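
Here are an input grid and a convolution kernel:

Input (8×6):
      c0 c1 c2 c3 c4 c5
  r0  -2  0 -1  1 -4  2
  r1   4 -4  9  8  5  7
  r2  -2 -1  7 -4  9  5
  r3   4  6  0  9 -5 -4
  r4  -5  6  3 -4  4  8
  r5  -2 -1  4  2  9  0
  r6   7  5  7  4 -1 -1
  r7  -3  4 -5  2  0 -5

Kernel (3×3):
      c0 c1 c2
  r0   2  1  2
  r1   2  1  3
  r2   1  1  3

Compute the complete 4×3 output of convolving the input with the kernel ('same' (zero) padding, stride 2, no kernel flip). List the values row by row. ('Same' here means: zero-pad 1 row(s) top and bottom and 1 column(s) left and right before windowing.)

Output[0,0]: The receptive field on the zero-padded input at this output position is [0 0 0 / 0 -2 0 / 0 4 -4]. Elementwise product with the kernel and sum: 0·2 + 0·1 + 0·2 + 0·2 + -2·1 + 0·3 + 0·1 + 4·1 + -4·3.
Output[0,1]: The receptive field on the zero-padded input at this output position is [0 0 0 / 0 -1 1 / -4 9 8]. Elementwise product with the kernel and sum: 0·2 + 0·1 + 0·2 + 0·2 + -1·1 + 1·3 + -4·1 + 9·1 + 8·3.

-10 31 38
13 43 43
24 42 36
27 40 4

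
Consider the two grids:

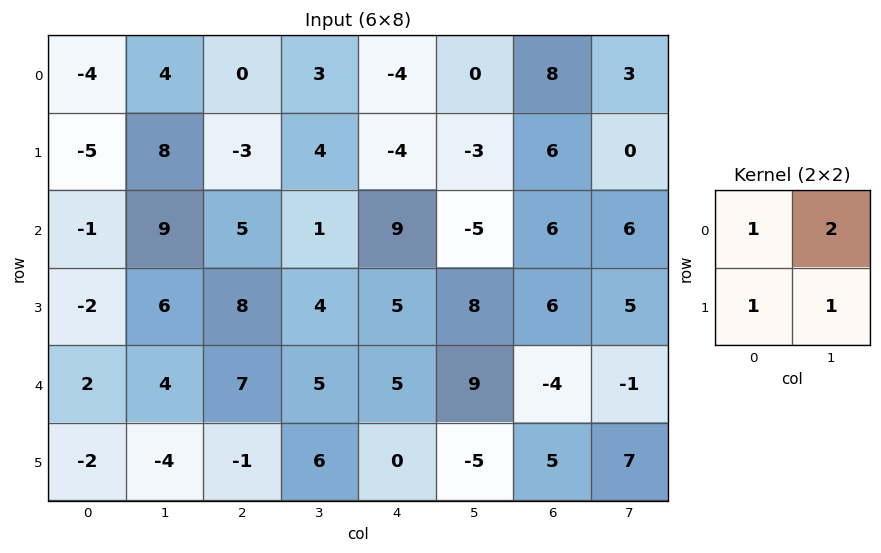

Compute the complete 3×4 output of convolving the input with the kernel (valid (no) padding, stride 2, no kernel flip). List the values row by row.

Output[0,0]: The receptive field on the input at this output position is [-4 4 / -5 8]. Elementwise product with the kernel and sum: -4·1 + 4·2 + -5·1 + 8·1.

7 7 -11 20
21 19 12 29
4 22 18 6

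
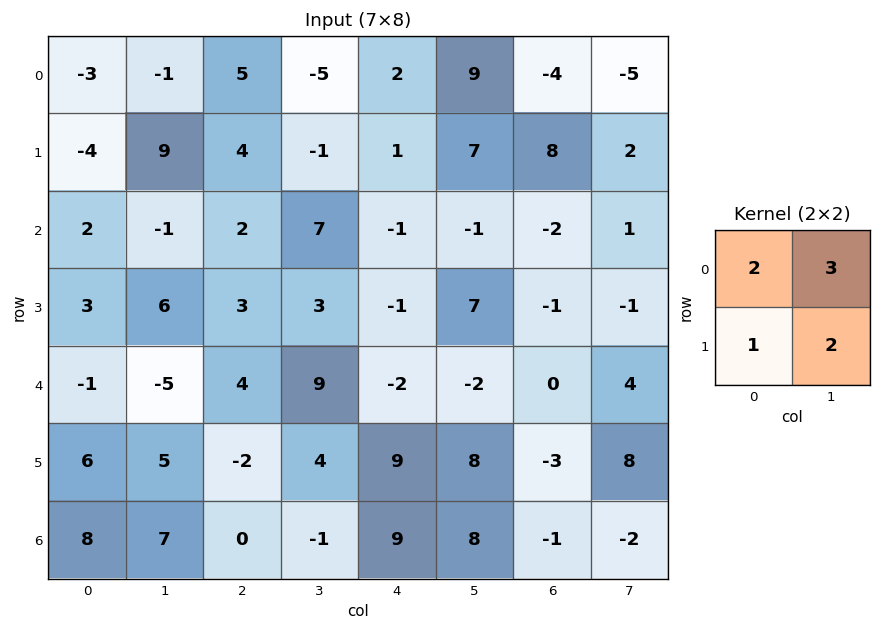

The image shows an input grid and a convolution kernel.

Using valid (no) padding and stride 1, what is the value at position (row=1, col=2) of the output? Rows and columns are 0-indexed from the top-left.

The receptive field on the input at this output position is [4 -1 / 2 7]. Elementwise product with the kernel and sum: 4·2 + -1·3 + 2·1 + 7·2.

21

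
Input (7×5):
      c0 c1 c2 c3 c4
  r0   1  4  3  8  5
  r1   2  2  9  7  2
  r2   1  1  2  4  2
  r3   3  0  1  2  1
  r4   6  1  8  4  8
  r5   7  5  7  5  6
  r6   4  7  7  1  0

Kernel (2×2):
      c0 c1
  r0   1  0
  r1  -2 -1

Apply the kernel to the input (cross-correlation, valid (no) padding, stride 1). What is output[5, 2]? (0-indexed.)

-8

The receptive field on the input at this output position is [7 5 / 7 1]. Elementwise product with the kernel and sum: 7·1 + 7·-2 + 1·-1.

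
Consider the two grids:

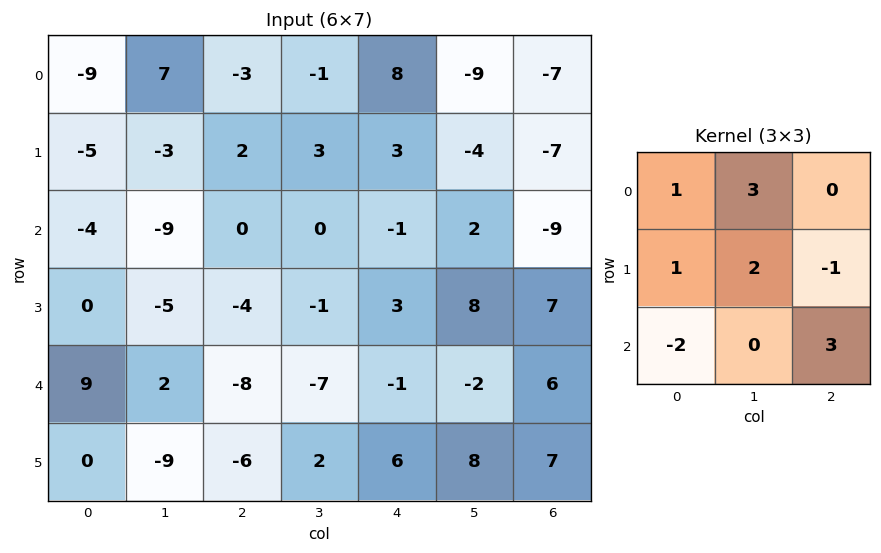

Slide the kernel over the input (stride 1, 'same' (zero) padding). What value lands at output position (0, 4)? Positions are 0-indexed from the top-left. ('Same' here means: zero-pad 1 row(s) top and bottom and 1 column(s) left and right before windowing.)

6

The receptive field on the zero-padded input at this output position is [0 0 0 / -1 8 -9 / 3 3 -4]. Elementwise product with the kernel and sum: 0·1 + 0·3 + -1·1 + 8·2 + -9·-1 + 3·-2 + -4·3.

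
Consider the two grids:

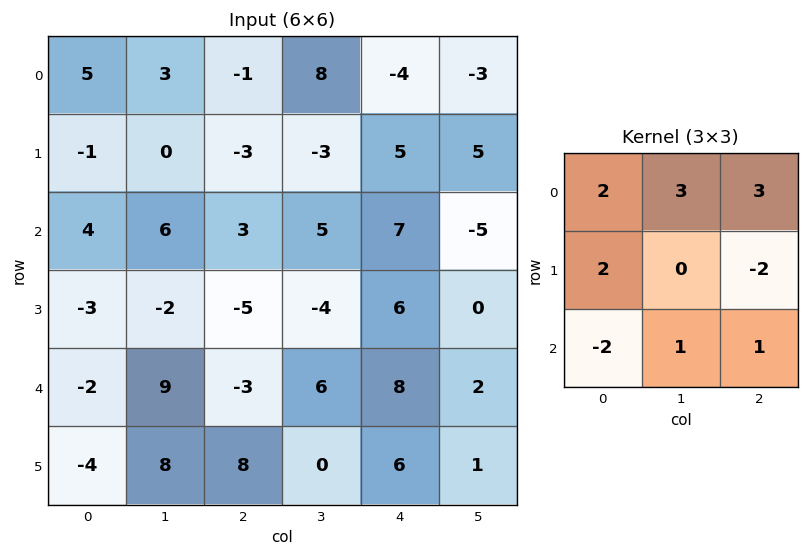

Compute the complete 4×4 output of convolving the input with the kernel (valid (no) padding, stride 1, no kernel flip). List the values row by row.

21 29 0 -29
-10 -21 4 58
49 25 40 6
-1 -33 -36 25

Output[0,0]: The receptive field on the input at this output position is [5 3 -1 / -1 0 -3 / 4 6 3]. Elementwise product with the kernel and sum: 5·2 + 3·3 + -1·3 + -1·2 + -3·-2 + 4·-2 + 6·1 + 3·1.
Output[0,1]: The receptive field on the input at this output position is [3 -1 8 / 0 -3 -3 / 6 3 5]. Elementwise product with the kernel and sum: 3·2 + -1·3 + 8·3 + 0·2 + -3·-2 + 6·-2 + 3·1 + 5·1.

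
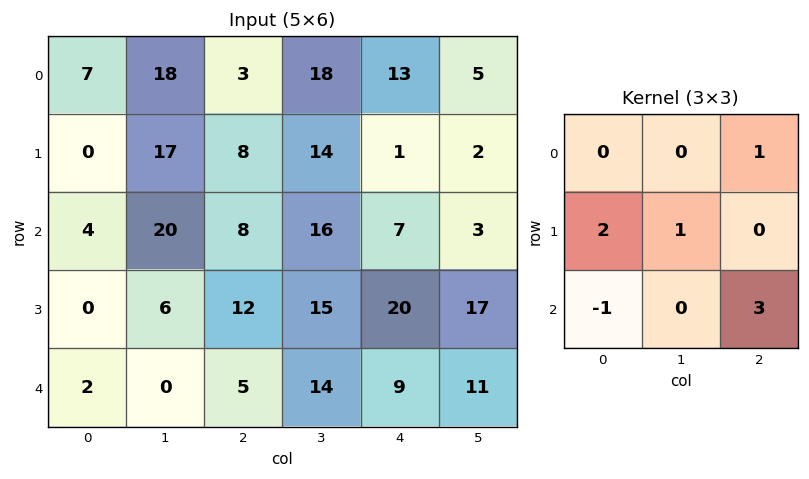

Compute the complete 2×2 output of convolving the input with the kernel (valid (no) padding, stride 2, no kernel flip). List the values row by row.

Output[0,0]: The receptive field on the input at this output position is [7 18 3 / 0 17 8 / 4 20 8]. Elementwise product with the kernel and sum: 3·1 + 0·2 + 17·1 + 4·-1 + 8·3.

40 56
27 68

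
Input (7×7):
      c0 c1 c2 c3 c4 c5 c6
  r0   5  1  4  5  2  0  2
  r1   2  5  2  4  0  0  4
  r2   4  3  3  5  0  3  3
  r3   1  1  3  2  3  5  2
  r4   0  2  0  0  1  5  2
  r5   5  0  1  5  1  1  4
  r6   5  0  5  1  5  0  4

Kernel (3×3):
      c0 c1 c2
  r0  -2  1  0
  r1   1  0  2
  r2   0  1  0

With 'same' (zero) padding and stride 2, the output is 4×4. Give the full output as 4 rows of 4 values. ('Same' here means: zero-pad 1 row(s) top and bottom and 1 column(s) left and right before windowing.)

4 13 5 4
9 8 6 9
10 4 10 1
5 3 -8 2

Output[0,0]: The receptive field on the zero-padded input at this output position is [0 0 0 / 0 5 1 / 0 2 5]. Elementwise product with the kernel and sum: 0·-2 + 0·1 + 0·1 + 1·2 + 2·1.
Output[0,1]: The receptive field on the zero-padded input at this output position is [0 0 0 / 1 4 5 / 5 2 4]. Elementwise product with the kernel and sum: 0·-2 + 0·1 + 1·1 + 5·2 + 2·1.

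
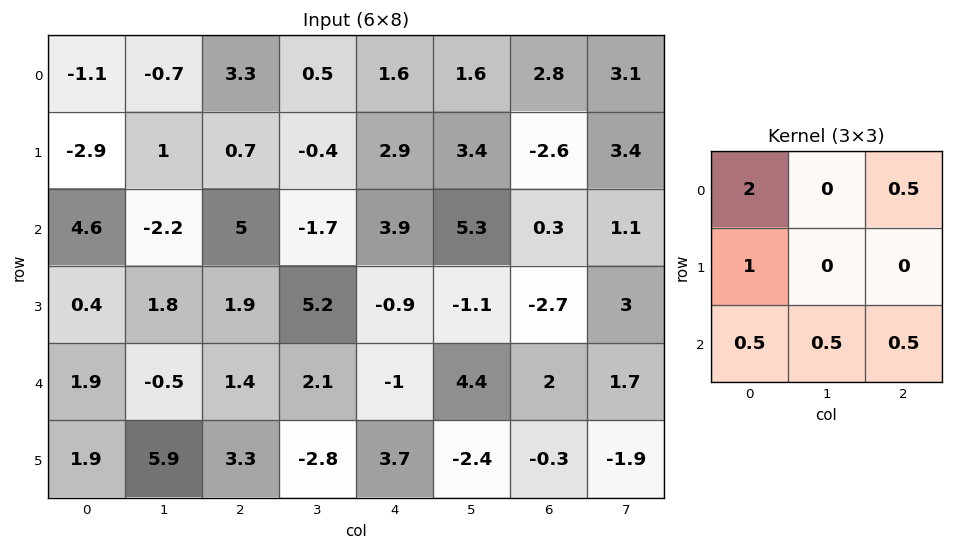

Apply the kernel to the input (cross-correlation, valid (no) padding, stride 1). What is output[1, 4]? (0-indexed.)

The receptive field on the input at this output position is [2.9 3.4 -2.6 / 3.9 5.3 0.3 / -0.9 -1.1 -2.7]. Elementwise product with the kernel and sum: 2.9·2 + -2.6·0.5 + 3.9·1 + -0.9·0.5 + -1.1·0.5 + -2.7·0.5.

6.05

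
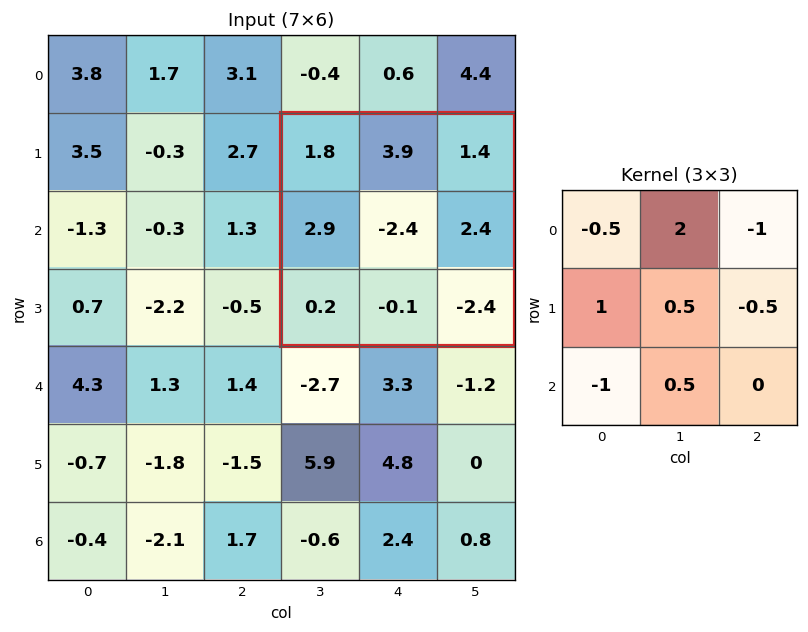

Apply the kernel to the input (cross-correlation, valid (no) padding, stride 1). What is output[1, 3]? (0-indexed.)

5.75

The receptive field on the input at this output position is [1.8 3.9 1.4 / 2.9 -2.4 2.4 / 0.2 -0.1 -2.4]. Elementwise product with the kernel and sum: 1.8·-0.5 + 3.9·2 + 1.4·-1 + 2.9·1 + -2.4·0.5 + 2.4·-0.5 + 0.2·-1 + -0.1·0.5.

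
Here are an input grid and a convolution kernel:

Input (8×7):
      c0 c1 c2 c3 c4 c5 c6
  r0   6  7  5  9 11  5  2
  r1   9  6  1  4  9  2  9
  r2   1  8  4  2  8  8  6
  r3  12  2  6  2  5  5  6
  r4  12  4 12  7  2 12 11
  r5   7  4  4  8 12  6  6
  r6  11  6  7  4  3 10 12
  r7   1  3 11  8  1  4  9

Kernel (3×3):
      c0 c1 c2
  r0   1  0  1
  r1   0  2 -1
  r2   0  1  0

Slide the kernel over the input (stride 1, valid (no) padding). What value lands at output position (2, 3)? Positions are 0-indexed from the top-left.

The receptive field on the input at this output position is [2 8 8 / 2 5 5 / 7 2 12]. Elementwise product with the kernel and sum: 2·1 + 8·1 + 5·2 + 5·-1 + 2·1.

17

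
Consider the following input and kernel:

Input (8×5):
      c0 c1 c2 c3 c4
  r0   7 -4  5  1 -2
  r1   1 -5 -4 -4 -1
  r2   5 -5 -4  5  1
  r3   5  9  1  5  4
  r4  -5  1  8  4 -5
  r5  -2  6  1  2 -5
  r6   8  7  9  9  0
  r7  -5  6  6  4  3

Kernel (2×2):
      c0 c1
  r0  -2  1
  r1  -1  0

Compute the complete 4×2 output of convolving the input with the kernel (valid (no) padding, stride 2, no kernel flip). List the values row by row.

Output[0,0]: The receptive field on the input at this output position is [7 -4 / 1 -5]. Elementwise product with the kernel and sum: 7·-2 + -4·1 + 1·-1.

-19 -5
-20 12
13 -13
-4 -15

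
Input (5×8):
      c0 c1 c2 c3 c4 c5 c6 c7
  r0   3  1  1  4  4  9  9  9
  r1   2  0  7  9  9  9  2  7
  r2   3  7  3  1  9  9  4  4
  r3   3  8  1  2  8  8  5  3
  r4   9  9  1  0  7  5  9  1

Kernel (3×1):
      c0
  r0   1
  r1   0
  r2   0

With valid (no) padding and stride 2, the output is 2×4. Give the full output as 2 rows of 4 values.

Output[0,0]: The receptive field on the input at this output position is [3 / 2 / 3]. Elementwise product with the kernel and sum: 3·1.
Output[0,1]: The receptive field on the input at this output position is [1 / 7 / 3]. Elementwise product with the kernel and sum: 1·1.

3 1 4 9
3 3 9 4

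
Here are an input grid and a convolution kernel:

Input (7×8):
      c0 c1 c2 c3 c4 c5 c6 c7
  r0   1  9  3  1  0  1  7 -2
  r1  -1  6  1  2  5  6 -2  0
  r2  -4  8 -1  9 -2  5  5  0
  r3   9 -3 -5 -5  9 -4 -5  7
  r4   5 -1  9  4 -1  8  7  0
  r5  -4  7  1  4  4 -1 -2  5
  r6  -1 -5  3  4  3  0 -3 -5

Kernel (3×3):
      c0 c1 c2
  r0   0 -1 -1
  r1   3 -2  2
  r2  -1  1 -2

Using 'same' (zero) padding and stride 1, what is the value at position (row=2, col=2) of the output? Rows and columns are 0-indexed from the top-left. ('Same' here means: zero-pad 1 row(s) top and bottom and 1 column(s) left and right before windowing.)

49

The receptive field on the zero-padded input at this output position is [6 1 2 / 8 -1 9 / -3 -5 -5]. Elementwise product with the kernel and sum: 1·-1 + 2·-1 + 8·3 + -1·-2 + 9·2 + -3·-1 + -5·1 + -5·-2.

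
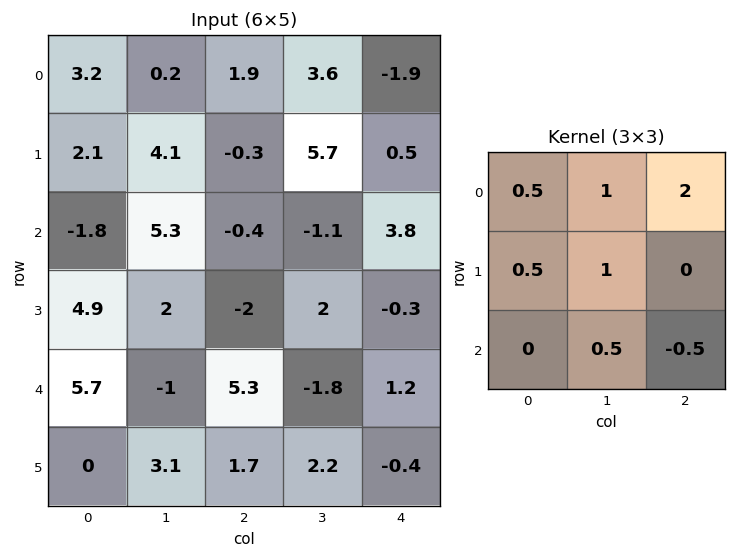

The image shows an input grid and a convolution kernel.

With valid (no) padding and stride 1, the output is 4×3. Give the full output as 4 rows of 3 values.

13.6 11.3 3.85
10.95 13.4 6.4
4.9 2.6 5.8
3 7.55 2.55

Output[0,0]: The receptive field on the input at this output position is [3.2 0.2 1.9 / 2.1 4.1 -0.3 / -1.8 5.3 -0.4]. Elementwise product with the kernel and sum: 3.2·0.5 + 0.2·1 + 1.9·2 + 2.1·0.5 + 4.1·1 + 5.3·0.5 + -0.4·-0.5.
Output[0,1]: The receptive field on the input at this output position is [0.2 1.9 3.6 / 4.1 -0.3 5.7 / 5.3 -0.4 -1.1]. Elementwise product with the kernel and sum: 0.2·0.5 + 1.9·1 + 3.6·2 + 4.1·0.5 + -0.3·1 + -0.4·0.5 + -1.1·-0.5.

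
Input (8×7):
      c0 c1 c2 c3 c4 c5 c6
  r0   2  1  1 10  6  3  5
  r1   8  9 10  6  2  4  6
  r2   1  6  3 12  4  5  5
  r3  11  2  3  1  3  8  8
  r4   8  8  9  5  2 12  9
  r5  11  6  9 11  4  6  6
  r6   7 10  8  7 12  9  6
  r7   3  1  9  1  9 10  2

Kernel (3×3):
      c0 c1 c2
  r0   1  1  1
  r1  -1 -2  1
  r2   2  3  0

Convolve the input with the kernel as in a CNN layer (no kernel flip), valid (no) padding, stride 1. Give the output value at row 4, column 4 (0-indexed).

The receptive field on the input at this output position is [2 12 9 / 4 6 6 / 12 9 6]. Elementwise product with the kernel and sum: 2·1 + 12·1 + 9·1 + 4·-1 + 6·-2 + 6·1 + 12·2 + 9·3.

64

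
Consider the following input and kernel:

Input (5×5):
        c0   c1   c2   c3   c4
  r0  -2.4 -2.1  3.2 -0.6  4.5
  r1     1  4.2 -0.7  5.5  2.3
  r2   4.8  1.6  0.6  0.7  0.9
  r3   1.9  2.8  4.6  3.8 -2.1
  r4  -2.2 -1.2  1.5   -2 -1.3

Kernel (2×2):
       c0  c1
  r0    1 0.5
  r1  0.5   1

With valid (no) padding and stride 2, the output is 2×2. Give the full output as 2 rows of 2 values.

Output[0,0]: The receptive field on the input at this output position is [-2.4 -2.1 / 1 4.2]. Elementwise product with the kernel and sum: -2.4·1 + -2.1·0.5 + 1·0.5 + 4.2·1.

1.25 8.05
9.35 7.05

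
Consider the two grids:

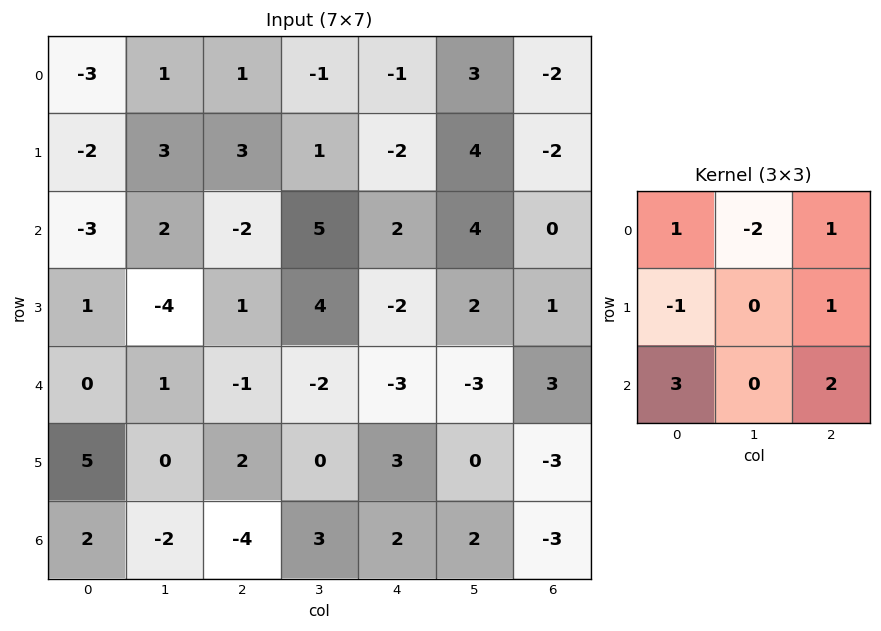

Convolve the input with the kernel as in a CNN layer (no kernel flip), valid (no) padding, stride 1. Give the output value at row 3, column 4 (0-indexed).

The receptive field on the input at this output position is [-2 2 1 / -3 -3 3 / 3 0 -3]. Elementwise product with the kernel and sum: -2·1 + 2·-2 + 1·1 + -3·-1 + 3·1 + 3·3 + -3·2.

4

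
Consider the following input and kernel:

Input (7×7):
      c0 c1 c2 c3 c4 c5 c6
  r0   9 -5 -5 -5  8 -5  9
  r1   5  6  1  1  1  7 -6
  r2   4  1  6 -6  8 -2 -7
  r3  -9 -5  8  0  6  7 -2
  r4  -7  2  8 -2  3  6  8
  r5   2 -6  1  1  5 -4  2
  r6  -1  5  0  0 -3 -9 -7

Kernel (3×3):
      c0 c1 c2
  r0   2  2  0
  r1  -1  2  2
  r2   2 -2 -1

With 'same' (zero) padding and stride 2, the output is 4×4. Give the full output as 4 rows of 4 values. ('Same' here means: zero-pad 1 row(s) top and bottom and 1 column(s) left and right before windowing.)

Output[0,0]: The receptive field on the zero-padded input at this output position is [0 0 0 / 0 9 -5 / 0 5 6]. Elementwise product with the kernel and sum: 0·2 + 0·2 + 0·-1 + 9·2 + -5·2 + 0·2 + 5·-2 + 6·-1.

-8 -6 4 49
43 -13 3 8
-26 1 28 8
12 -15 -12 -9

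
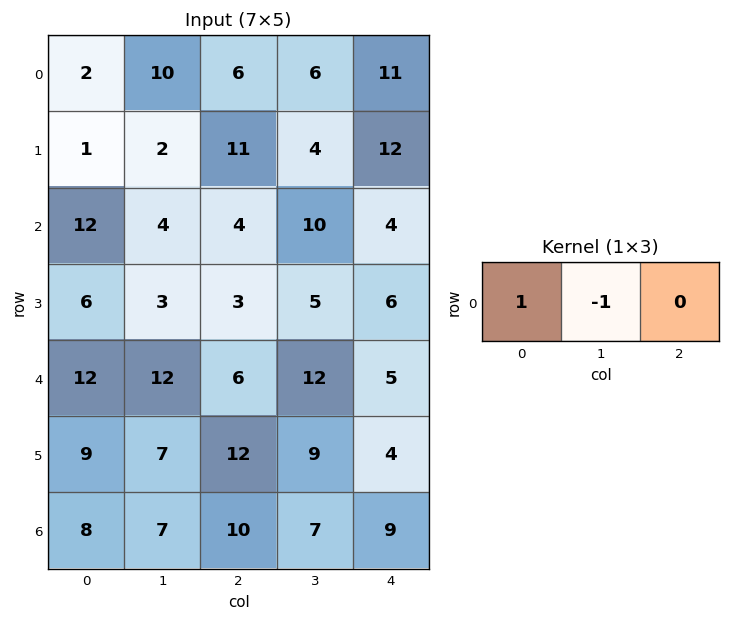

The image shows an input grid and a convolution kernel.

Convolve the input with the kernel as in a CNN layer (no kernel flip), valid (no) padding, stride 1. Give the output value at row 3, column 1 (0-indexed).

0

The receptive field on the input at this output position is [3 3 5]. Elementwise product with the kernel and sum: 3·1 + 3·-1.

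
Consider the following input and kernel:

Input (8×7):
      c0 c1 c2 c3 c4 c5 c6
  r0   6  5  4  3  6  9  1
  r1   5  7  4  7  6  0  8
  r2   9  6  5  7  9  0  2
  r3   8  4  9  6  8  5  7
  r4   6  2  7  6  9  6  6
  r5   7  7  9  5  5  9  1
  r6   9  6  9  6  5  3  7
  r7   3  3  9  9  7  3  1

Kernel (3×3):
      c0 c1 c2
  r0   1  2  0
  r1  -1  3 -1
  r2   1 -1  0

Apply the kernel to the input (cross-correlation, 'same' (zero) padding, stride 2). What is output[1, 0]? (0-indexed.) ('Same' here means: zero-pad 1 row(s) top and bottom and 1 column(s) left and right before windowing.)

23

The receptive field on the zero-padded input at this output position is [0 5 7 / 0 9 6 / 0 8 4]. Elementwise product with the kernel and sum: 0·1 + 5·2 + 0·-1 + 9·3 + 6·-1 + 0·1 + 8·-1.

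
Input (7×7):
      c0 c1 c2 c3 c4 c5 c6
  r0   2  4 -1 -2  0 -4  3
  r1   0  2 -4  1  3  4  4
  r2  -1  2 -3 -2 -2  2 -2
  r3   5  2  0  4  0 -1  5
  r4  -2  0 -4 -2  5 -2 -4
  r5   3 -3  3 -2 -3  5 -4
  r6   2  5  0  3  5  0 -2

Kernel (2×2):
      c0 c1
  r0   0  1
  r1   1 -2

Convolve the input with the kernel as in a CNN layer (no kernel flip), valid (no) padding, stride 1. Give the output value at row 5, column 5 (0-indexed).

0

The receptive field on the input at this output position is [5 -4 / 0 -2]. Elementwise product with the kernel and sum: -4·1 + 0·1 + -2·-2.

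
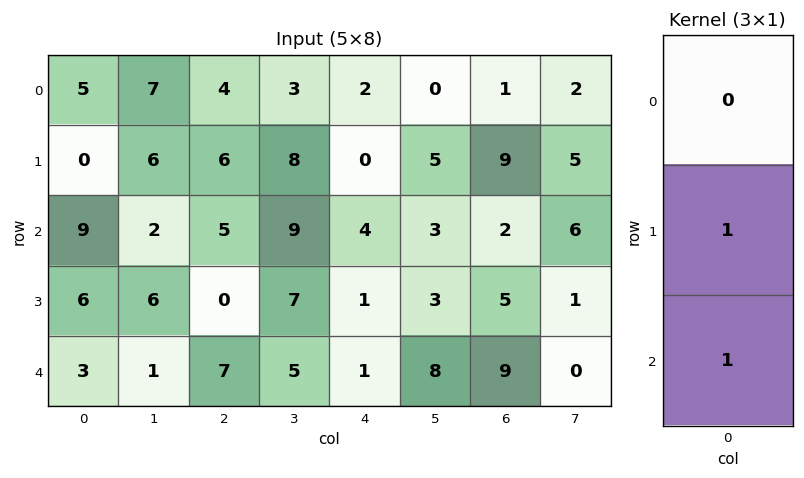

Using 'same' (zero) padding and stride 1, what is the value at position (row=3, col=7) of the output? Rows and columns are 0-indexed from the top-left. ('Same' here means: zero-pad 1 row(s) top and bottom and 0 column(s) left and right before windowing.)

1

The receptive field on the zero-padded input at this output position is [6 / 1 / 0]. Elementwise product with the kernel and sum: 1·1 + 0·1.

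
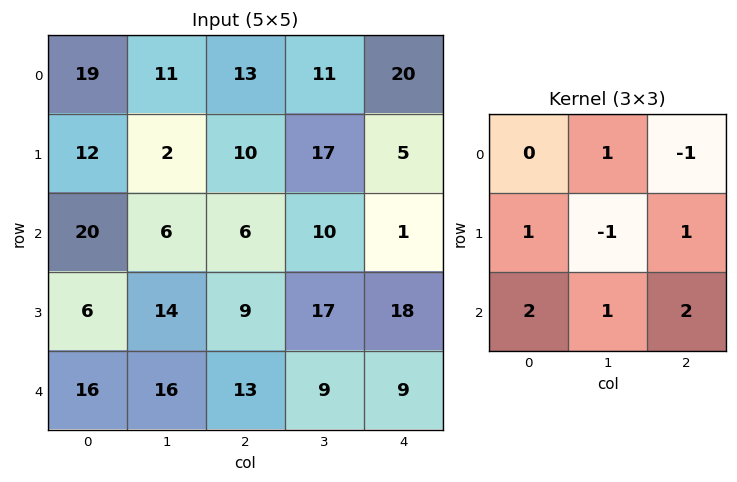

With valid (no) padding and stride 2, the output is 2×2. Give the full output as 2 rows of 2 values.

76 13
75 72

Output[0,0]: The receptive field on the input at this output position is [19 11 13 / 12 2 10 / 20 6 6]. Elementwise product with the kernel and sum: 11·1 + 13·-1 + 12·1 + 2·-1 + 10·1 + 20·2 + 6·1 + 6·2.
Output[0,1]: The receptive field on the input at this output position is [13 11 20 / 10 17 5 / 6 10 1]. Elementwise product with the kernel and sum: 11·1 + 20·-1 + 10·1 + 17·-1 + 5·1 + 6·2 + 10·1 + 1·2.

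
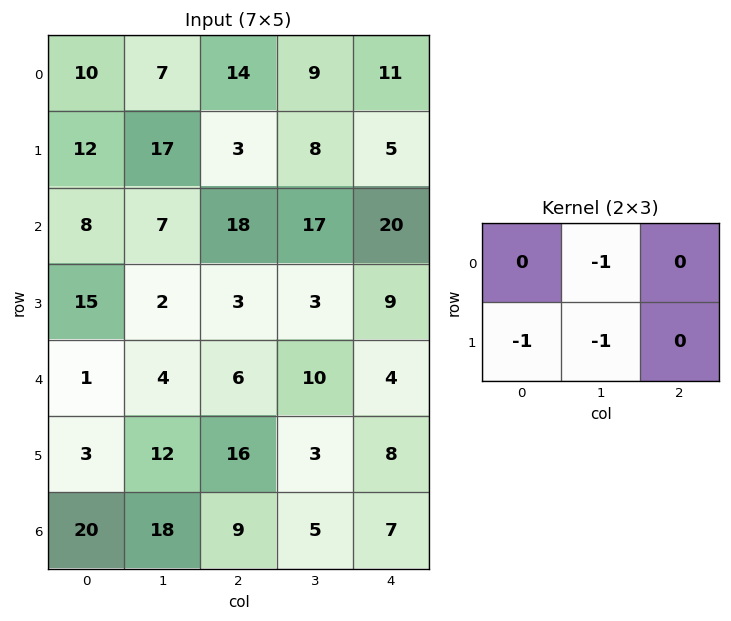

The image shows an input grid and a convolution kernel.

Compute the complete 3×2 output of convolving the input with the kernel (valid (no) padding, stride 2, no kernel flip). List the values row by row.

-36 -20
-24 -23
-19 -29

Output[0,0]: The receptive field on the input at this output position is [10 7 14 / 12 17 3]. Elementwise product with the kernel and sum: 7·-1 + 12·-1 + 17·-1.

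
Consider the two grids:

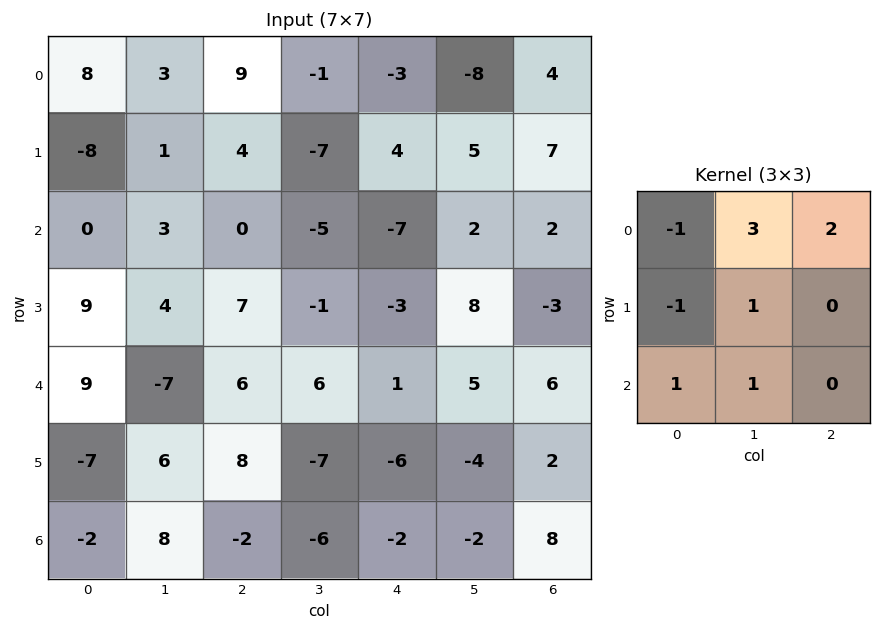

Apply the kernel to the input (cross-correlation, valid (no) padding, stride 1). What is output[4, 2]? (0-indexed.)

The receptive field on the input at this output position is [6 6 1 / 8 -7 -6 / -2 -6 -2]. Elementwise product with the kernel and sum: 6·-1 + 6·3 + 1·2 + 8·-1 + -7·1 + -2·1 + -6·1.

-9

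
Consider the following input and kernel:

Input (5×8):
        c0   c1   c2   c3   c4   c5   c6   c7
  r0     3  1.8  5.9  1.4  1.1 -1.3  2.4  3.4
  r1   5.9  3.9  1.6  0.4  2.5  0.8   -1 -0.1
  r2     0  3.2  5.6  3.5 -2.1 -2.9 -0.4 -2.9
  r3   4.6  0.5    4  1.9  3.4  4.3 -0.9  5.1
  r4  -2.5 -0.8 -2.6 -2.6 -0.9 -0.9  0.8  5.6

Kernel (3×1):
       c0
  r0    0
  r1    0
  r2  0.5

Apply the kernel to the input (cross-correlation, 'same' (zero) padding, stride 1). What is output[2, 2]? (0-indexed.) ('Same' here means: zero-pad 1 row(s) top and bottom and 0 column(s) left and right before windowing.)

2

The receptive field on the zero-padded input at this output position is [1.6 / 5.6 / 4]. Elementwise product with the kernel and sum: 4·0.5.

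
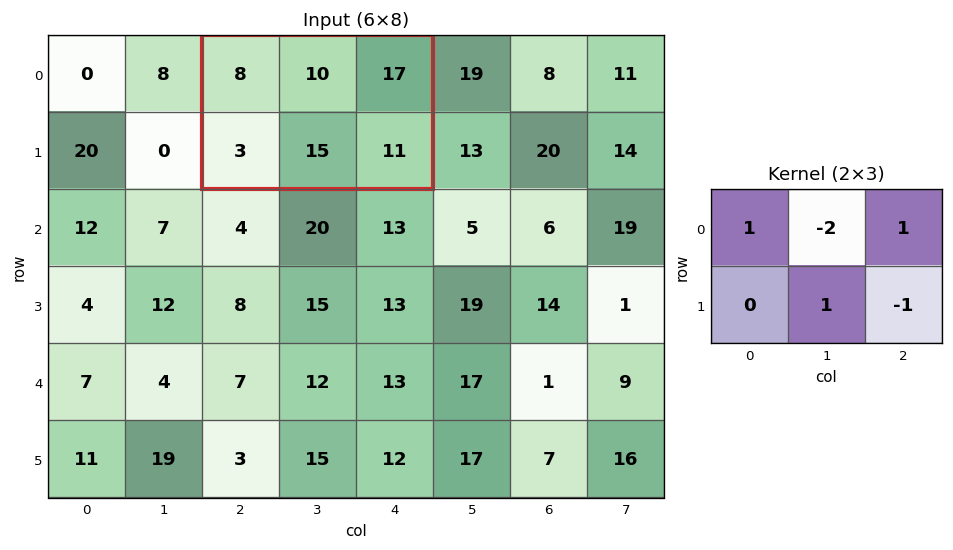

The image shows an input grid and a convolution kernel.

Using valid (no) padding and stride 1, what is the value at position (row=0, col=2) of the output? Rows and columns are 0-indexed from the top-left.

The receptive field on the input at this output position is [8 10 17 / 3 15 11]. Elementwise product with the kernel and sum: 8·1 + 10·-2 + 17·1 + 15·1 + 11·-1.

9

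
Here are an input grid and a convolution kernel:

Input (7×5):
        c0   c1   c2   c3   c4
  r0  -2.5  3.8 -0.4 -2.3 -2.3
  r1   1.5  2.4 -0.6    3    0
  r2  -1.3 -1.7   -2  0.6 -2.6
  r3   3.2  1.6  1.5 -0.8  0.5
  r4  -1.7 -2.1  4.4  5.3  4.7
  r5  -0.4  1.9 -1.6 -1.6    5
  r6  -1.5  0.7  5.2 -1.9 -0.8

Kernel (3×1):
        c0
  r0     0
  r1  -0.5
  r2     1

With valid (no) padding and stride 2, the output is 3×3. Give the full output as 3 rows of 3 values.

Output[0,0]: The receptive field on the input at this output position is [-2.5 / 1.5 / -1.3]. Elementwise product with the kernel and sum: 1.5·-0.5 + -1.3·1.

-2.05 -1.7 -2.6
-3.3 3.65 4.45
-1.3 6 -3.3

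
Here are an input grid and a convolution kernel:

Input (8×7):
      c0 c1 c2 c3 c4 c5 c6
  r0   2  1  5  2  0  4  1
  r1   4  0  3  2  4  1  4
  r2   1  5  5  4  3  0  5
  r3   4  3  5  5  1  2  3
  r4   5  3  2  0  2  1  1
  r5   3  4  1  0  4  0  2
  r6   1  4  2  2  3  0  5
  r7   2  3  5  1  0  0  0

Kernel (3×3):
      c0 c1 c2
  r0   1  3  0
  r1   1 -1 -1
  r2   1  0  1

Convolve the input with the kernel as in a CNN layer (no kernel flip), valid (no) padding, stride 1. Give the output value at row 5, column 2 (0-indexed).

3

The receptive field on the input at this output position is [1 0 4 / 2 2 3 / 5 1 0]. Elementwise product with the kernel and sum: 1·1 + 0·3 + 2·1 + 2·-1 + 3·-1 + 5·1 + 0·1.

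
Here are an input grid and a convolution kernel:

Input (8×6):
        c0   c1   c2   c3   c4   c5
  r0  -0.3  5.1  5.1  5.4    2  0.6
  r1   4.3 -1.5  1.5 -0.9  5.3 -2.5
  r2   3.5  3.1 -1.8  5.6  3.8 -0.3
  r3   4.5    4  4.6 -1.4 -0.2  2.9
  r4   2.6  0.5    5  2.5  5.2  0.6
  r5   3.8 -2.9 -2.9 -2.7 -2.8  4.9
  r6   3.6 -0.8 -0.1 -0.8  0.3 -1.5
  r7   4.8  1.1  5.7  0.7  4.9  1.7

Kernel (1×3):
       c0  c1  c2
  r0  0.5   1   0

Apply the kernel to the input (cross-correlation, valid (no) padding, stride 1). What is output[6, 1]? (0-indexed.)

-0.5

The receptive field on the input at this output position is [-0.8 -0.1 -0.8]. Elementwise product with the kernel and sum: -0.8·0.5 + -0.1·1.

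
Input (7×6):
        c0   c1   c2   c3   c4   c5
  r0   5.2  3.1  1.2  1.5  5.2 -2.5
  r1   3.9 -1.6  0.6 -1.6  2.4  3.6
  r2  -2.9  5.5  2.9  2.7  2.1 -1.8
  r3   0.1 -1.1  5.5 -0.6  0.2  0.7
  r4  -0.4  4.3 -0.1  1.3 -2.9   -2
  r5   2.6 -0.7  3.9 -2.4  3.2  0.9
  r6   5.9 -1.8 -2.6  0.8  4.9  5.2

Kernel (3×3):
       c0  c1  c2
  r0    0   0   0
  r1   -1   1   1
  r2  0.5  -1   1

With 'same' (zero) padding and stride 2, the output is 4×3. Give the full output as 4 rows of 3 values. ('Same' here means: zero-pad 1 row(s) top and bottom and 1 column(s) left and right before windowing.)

Output[0,0]: The receptive field on the zero-padded input at this output position is [0 0 0 / 0 5.2 3.1 / 0 3.9 -1.6]. Elementwise product with the kernel and sum: 0·-1 + 5.2·1 + 3.1·1 + 0·0.5 + 3.9·-1 + -1.6·1.

2.8 -3.4 1.6
1.4 -6.55 -2.2
0.6 -9.75 -9.7
4.1 0 9.3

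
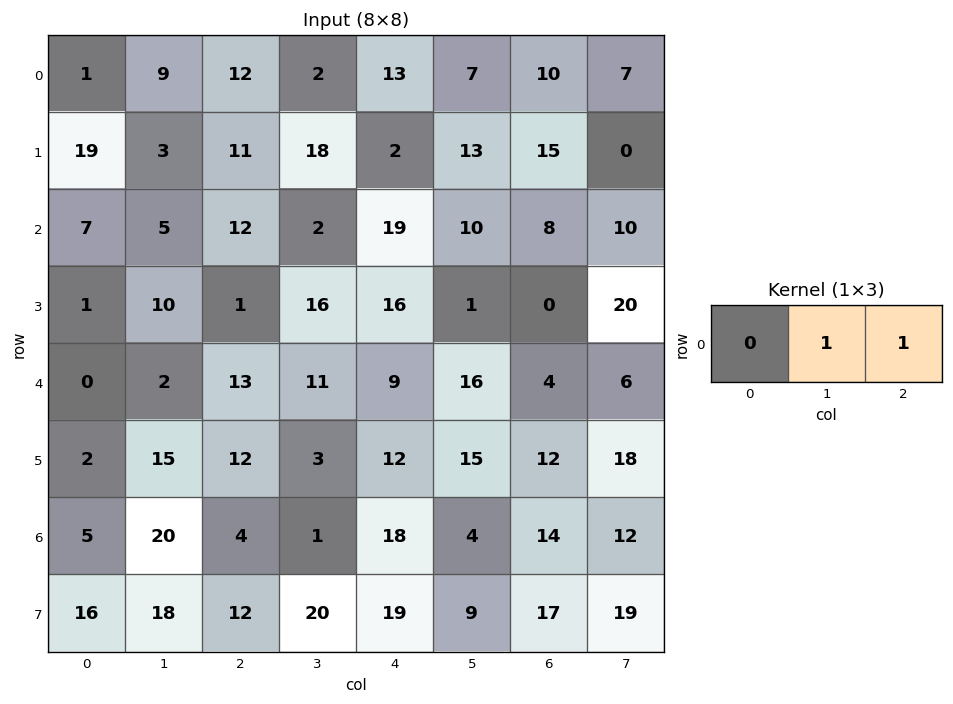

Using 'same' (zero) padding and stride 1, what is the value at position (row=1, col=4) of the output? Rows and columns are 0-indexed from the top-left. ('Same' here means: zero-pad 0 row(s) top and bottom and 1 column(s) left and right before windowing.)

15

The receptive field on the zero-padded input at this output position is [18 2 13]. Elementwise product with the kernel and sum: 2·1 + 13·1.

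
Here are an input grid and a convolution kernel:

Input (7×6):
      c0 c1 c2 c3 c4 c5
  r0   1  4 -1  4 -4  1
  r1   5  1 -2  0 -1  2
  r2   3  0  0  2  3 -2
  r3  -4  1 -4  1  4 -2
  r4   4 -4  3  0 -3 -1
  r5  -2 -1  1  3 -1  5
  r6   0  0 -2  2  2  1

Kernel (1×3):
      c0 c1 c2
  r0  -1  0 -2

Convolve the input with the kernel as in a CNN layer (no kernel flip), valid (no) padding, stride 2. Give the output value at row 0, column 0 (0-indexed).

1

The receptive field on the input at this output position is [1 4 -1]. Elementwise product with the kernel and sum: 1·-1 + -1·-2.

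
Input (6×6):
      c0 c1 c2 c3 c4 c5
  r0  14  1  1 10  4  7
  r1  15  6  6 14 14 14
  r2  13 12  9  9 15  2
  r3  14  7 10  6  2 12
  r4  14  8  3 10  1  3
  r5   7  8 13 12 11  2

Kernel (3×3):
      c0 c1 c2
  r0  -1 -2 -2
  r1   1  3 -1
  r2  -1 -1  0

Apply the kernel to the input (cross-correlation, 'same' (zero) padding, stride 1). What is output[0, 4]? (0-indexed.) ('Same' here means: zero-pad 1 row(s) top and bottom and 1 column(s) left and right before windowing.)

The receptive field on the zero-padded input at this output position is [0 0 0 / 10 4 7 / 14 14 14]. Elementwise product with the kernel and sum: 0·-1 + 0·-2 + 0·-2 + 10·1 + 4·3 + 7·-1 + 14·-1 + 14·-1.

-13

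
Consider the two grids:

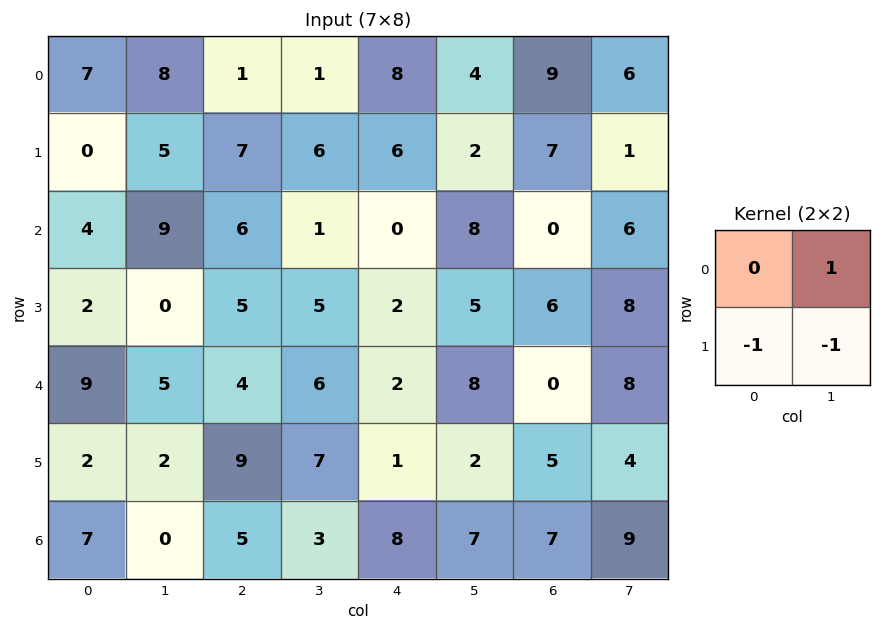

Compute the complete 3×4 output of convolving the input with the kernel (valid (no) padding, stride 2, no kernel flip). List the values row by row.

3 -12 -4 -2
7 -9 1 -8
1 -10 5 -1

Output[0,0]: The receptive field on the input at this output position is [7 8 / 0 5]. Elementwise product with the kernel and sum: 8·1 + 0·-1 + 5·-1.
Output[0,1]: The receptive field on the input at this output position is [1 1 / 7 6]. Elementwise product with the kernel and sum: 1·1 + 7·-1 + 6·-1.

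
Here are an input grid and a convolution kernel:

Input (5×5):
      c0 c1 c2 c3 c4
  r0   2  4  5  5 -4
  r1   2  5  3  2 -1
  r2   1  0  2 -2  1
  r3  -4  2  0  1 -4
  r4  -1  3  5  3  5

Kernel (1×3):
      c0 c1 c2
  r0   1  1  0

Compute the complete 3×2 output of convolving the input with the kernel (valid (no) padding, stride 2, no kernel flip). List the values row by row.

Output[0,0]: The receptive field on the input at this output position is [2 4 5]. Elementwise product with the kernel and sum: 2·1 + 4·1.
Output[0,1]: The receptive field on the input at this output position is [5 5 -4]. Elementwise product with the kernel and sum: 5·1 + 5·1.

6 10
1 0
2 8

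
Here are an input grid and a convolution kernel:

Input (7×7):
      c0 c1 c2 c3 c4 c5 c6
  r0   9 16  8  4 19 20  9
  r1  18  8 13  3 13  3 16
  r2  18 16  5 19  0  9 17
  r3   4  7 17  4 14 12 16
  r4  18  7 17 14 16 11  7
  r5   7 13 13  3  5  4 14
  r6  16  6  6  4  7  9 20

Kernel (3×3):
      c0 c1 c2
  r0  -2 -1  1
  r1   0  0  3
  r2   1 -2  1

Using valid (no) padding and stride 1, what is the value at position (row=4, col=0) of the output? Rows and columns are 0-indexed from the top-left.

The receptive field on the input at this output position is [18 7 17 / 7 13 13 / 16 6 6]. Elementwise product with the kernel and sum: 18·-2 + 7·-1 + 17·1 + 13·3 + 16·1 + 6·-2 + 6·1.

23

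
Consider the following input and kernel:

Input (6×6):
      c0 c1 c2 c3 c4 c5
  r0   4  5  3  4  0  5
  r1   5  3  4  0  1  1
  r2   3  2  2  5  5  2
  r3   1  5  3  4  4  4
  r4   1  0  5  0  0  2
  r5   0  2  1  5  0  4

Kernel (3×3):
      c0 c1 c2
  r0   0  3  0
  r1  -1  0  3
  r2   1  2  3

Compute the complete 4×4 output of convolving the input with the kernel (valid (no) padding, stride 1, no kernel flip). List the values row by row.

Output[0,0]: The receptive field on the input at this output position is [4 5 3 / 5 3 4 / 3 2 2]. Elementwise product with the kernel and sum: 5·3 + 5·-1 + 4·3 + 3·1 + 2·2 + 2·3.
Output[0,1]: The receptive field on the input at this output position is [5 3 4 / 3 4 0 / 2 2 5]. Elementwise product with the kernel and sum: 3·3 + 3·-1 + 0·3 + 2·1 + 2·2 + 5·3.

35 27 38 24
32 48 36 28
30 23 29 29
36 28 18 35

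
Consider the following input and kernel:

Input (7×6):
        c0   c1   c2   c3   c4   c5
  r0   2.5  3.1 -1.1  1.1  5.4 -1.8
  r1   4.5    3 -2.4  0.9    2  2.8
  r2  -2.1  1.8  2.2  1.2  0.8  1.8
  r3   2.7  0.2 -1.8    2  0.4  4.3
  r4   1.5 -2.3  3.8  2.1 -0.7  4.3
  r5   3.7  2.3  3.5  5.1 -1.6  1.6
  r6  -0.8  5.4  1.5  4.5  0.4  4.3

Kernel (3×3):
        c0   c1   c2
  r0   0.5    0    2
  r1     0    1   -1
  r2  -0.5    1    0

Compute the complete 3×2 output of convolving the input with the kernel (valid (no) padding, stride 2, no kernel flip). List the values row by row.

Output[0,0]: The receptive field on the input at this output position is [2.5 3.1 -1.1 / 4.5 3 -2.4 / -2.1 1.8 2.2]. Elementwise product with the kernel and sum: 2.5·0.5 + -1.1·2 + 3·1 + -2.4·-1 + -2.1·-0.5 + 1.8·1.

7.3 9.25
2.3 4.5
12.95 10.95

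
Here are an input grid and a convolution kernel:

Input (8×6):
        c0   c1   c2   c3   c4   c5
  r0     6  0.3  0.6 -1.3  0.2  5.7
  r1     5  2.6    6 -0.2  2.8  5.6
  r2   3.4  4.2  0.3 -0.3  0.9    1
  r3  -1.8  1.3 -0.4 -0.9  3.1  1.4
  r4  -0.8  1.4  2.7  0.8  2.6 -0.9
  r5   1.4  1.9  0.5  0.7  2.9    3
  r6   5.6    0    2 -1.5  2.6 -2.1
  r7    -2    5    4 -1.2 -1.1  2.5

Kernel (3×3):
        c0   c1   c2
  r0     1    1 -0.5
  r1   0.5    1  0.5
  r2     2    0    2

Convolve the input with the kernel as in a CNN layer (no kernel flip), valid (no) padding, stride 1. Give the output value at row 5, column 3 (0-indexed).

5.5

The receptive field on the input at this output position is [0.7 2.9 3 / -1.5 2.6 -2.1 / -1.2 -1.1 2.5]. Elementwise product with the kernel and sum: 0.7·1 + 2.9·1 + 3·-0.5 + -1.5·0.5 + 2.6·1 + -2.1·0.5 + -1.2·2 + 2.5·2.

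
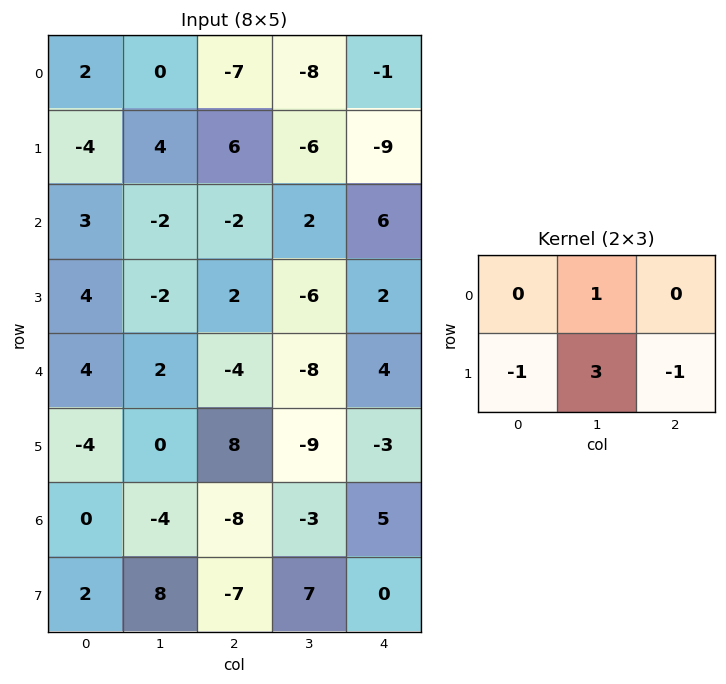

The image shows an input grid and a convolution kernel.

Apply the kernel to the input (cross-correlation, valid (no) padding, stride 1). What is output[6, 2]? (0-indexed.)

25

The receptive field on the input at this output position is [-8 -3 5 / -7 7 0]. Elementwise product with the kernel and sum: -3·1 + -7·-1 + 7·3 + 0·-1.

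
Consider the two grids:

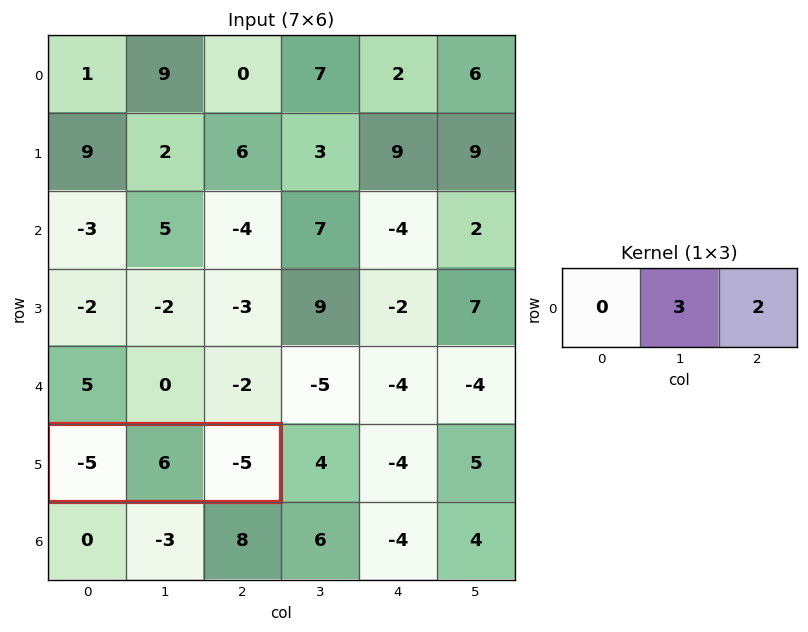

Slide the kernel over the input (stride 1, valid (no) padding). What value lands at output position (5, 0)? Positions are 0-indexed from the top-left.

The receptive field on the input at this output position is [-5 6 -5]. Elementwise product with the kernel and sum: 6·3 + -5·2.

8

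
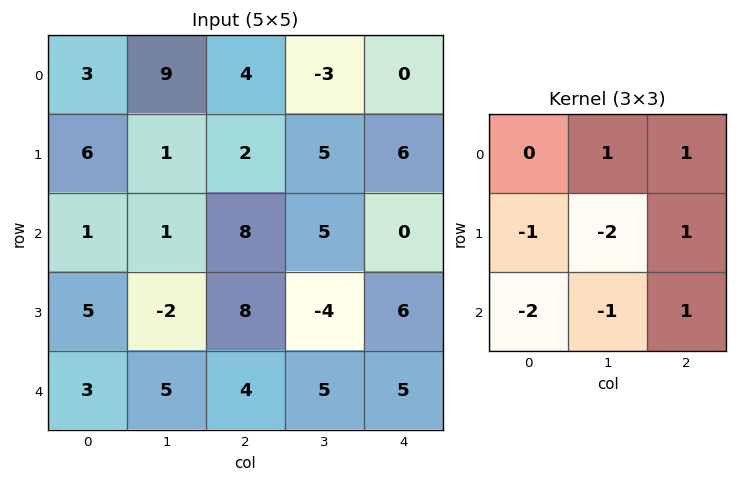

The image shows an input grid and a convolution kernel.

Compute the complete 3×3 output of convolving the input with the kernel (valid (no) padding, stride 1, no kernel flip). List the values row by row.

12 -4 -30
8 -13 -13
9 -14 3

Output[0,0]: The receptive field on the input at this output position is [3 9 4 / 6 1 2 / 1 1 8]. Elementwise product with the kernel and sum: 9·1 + 4·1 + 6·-1 + 1·-2 + 2·1 + 1·-2 + 1·-1 + 8·1.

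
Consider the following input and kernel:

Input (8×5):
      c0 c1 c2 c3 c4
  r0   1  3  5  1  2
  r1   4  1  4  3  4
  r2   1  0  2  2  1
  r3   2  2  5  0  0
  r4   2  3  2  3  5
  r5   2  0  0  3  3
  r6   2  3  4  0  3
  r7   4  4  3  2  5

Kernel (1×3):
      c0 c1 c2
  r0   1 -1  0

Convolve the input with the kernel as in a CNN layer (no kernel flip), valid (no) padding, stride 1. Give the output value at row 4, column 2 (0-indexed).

The receptive field on the input at this output position is [2 3 5]. Elementwise product with the kernel and sum: 2·1 + 3·-1.

-1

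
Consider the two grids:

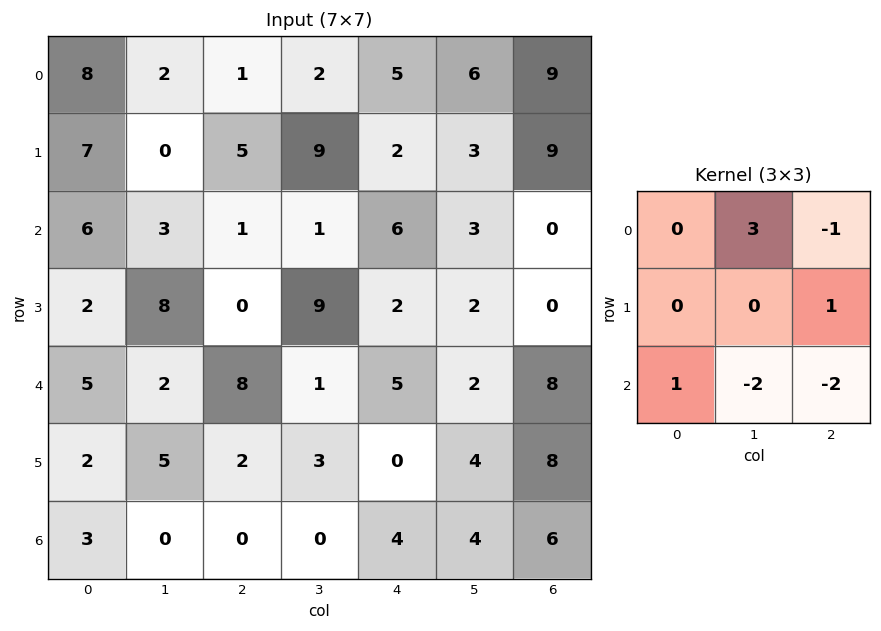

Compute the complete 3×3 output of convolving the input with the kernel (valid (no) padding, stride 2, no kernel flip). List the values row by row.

Output[0,0]: The receptive field on the input at this output position is [8 2 1 / 7 0 5 / 6 3 1]. Elementwise product with the kernel and sum: 2·3 + 1·-1 + 5·1 + 6·1 + 3·-2 + 1·-2.
Output[0,1]: The receptive field on the input at this output position is [1 2 5 / 5 9 2 / 1 1 6]. Elementwise product with the kernel and sum: 2·3 + 5·-1 + 2·1 + 1·1 + 1·-2 + 6·-2.

8 -10 18
-7 -5 -6
3 -10 -10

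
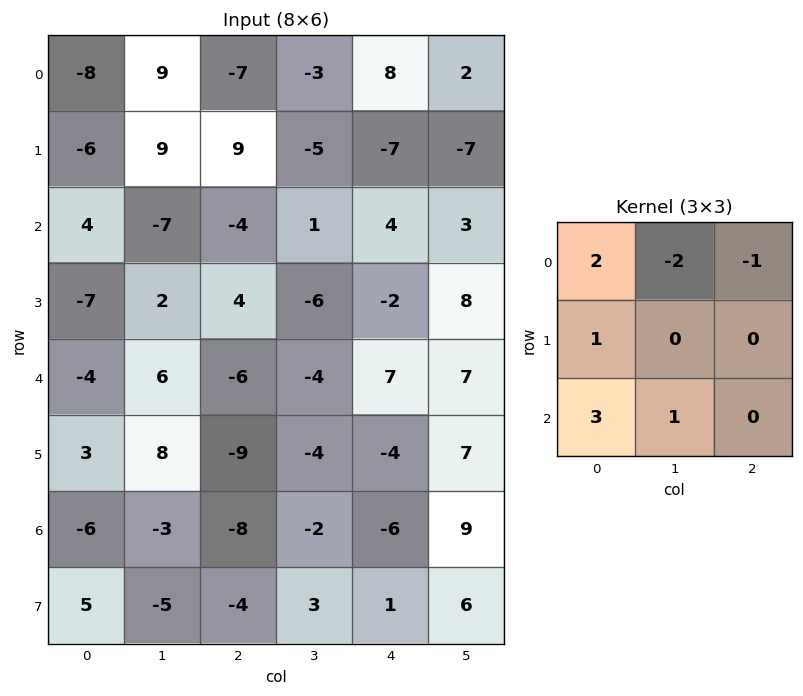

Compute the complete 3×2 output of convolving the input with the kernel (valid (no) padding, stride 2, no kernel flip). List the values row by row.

Output[0,0]: The receptive field on the input at this output position is [-8 9 -7 / -6 9 9 / 4 -7 -4]. Elementwise product with the kernel and sum: -8·2 + 9·-2 + -7·-1 + -6·1 + 4·3 + -7·1.

-28 -18
13 -32
-32 -46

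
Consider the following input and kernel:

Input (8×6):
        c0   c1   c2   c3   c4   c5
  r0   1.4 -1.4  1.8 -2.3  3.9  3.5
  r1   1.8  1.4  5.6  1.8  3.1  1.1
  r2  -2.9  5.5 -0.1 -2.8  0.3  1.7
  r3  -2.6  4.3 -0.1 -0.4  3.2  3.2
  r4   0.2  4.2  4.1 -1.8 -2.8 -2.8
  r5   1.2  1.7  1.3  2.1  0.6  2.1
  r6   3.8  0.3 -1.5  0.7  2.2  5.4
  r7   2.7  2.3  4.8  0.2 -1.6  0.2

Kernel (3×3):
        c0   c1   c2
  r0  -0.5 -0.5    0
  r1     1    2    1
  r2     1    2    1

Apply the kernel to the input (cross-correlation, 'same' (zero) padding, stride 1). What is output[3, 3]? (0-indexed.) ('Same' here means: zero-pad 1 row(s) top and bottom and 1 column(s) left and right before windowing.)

1.45

The receptive field on the zero-padded input at this output position is [-0.1 -2.8 0.3 / -0.1 -0.4 3.2 / 4.1 -1.8 -2.8]. Elementwise product with the kernel and sum: -0.1·-0.5 + -2.8·-0.5 + -0.1·1 + -0.4·2 + 3.2·1 + 4.1·1 + -1.8·2 + -2.8·1.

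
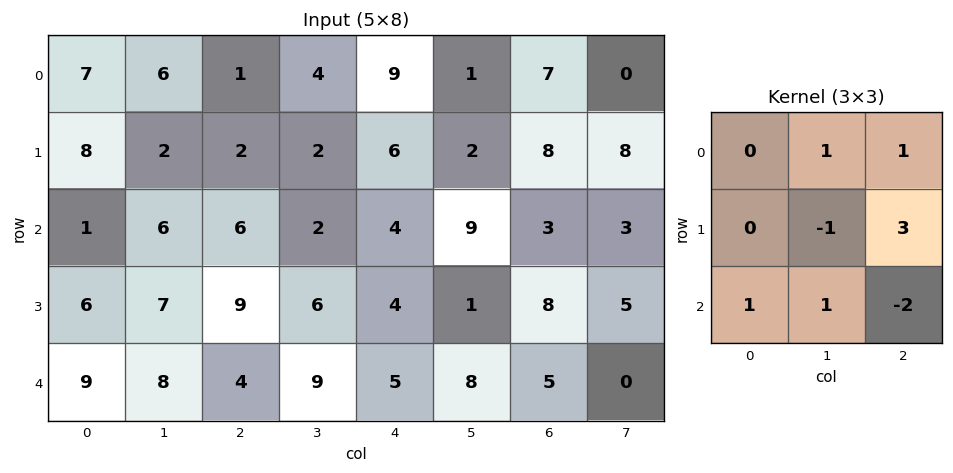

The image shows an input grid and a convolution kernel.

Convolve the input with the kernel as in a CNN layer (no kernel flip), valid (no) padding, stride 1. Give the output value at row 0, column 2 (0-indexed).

The receptive field on the input at this output position is [1 4 9 / 2 2 6 / 6 2 4]. Elementwise product with the kernel and sum: 4·1 + 9·1 + 2·-1 + 6·3 + 6·1 + 2·1 + 4·-2.

29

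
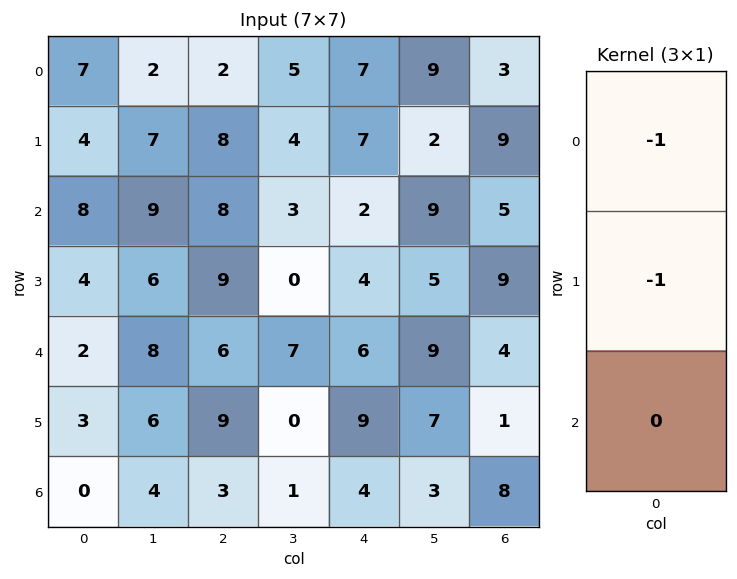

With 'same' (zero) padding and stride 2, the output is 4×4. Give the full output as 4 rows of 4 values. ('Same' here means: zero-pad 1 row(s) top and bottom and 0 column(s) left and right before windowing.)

Output[0,0]: The receptive field on the zero-padded input at this output position is [0 / 7 / 4]. Elementwise product with the kernel and sum: 0·-1 + 7·-1.
Output[0,1]: The receptive field on the zero-padded input at this output position is [0 / 2 / 8]. Elementwise product with the kernel and sum: 0·-1 + 2·-1.

-7 -2 -7 -3
-12 -16 -9 -14
-6 -15 -10 -13
-3 -12 -13 -9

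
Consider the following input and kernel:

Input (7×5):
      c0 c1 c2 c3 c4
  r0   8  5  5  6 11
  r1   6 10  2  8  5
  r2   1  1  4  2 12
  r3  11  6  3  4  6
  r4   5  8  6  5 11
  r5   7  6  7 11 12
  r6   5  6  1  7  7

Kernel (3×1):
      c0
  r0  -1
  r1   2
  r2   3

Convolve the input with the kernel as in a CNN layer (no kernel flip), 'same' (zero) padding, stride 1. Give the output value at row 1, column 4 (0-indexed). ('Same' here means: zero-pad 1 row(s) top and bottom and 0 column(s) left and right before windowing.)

The receptive field on the zero-padded input at this output position is [11 / 5 / 12]. Elementwise product with the kernel and sum: 11·-1 + 5·2 + 12·3.

35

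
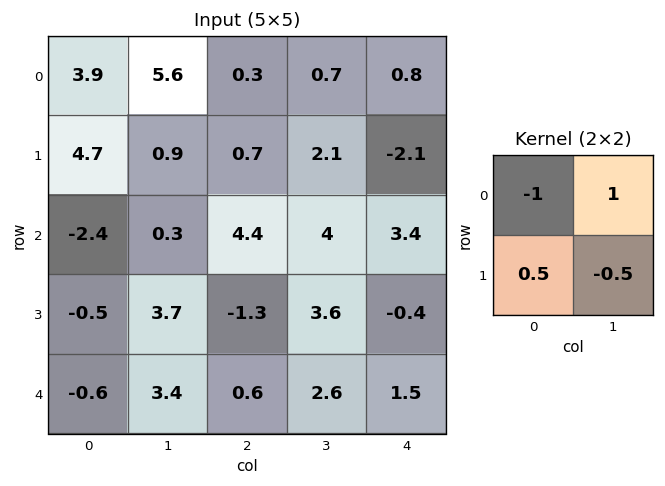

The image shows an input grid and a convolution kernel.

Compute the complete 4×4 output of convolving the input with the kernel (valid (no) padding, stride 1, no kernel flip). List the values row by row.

Output[0,0]: The receptive field on the input at this output position is [3.9 5.6 / 4.7 0.9]. Elementwise product with the kernel and sum: 3.9·-1 + 5.6·1 + 4.7·0.5 + 0.9·-0.5.

3.6 -5.2 -0.3 2.2
-5.15 -2.25 1.6 -3.9
0.6 6.6 -2.85 1.4
2.2 -3.6 3.9 -3.45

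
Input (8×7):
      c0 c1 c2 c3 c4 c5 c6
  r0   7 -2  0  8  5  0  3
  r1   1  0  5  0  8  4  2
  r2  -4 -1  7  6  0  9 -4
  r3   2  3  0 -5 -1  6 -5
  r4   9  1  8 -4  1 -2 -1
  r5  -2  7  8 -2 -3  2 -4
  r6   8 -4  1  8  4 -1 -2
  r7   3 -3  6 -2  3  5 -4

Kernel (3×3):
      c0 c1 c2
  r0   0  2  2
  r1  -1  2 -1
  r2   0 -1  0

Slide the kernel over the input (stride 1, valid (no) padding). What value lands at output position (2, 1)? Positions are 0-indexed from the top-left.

20

The receptive field on the input at this output position is [-1 7 6 / 3 0 -5 / 1 8 -4]. Elementwise product with the kernel and sum: 7·2 + 6·2 + 3·-1 + 0·2 + -5·-1 + 8·-1.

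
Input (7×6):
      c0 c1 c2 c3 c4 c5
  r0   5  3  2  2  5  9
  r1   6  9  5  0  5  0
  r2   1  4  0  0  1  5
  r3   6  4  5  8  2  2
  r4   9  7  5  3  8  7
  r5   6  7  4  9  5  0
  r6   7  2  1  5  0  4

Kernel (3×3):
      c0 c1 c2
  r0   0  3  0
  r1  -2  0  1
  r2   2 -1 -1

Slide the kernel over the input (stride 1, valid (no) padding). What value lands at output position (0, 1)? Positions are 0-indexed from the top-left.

-4

The receptive field on the input at this output position is [3 2 2 / 9 5 0 / 4 0 0]. Elementwise product with the kernel and sum: 2·3 + 9·-2 + 0·1 + 4·2 + 0·-1 + 0·-1.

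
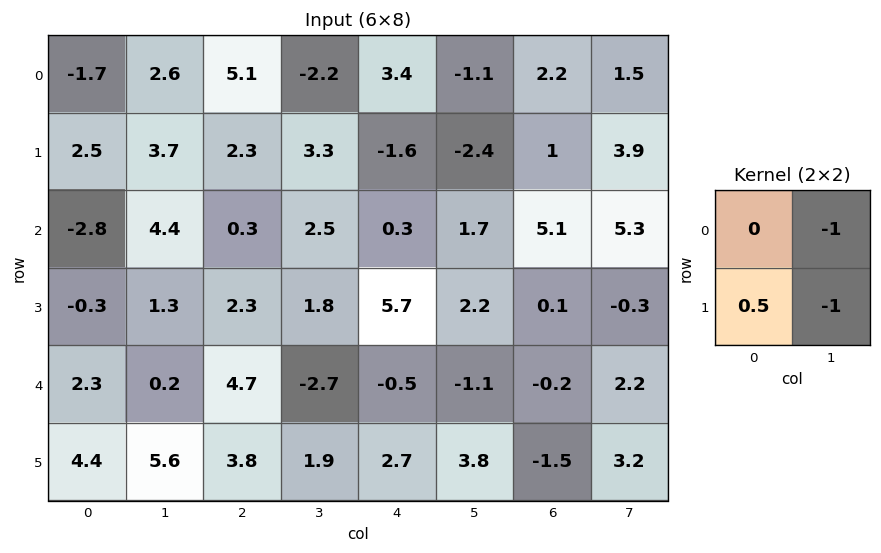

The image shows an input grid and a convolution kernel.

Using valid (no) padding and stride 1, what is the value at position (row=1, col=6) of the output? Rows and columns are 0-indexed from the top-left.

-6.65

The receptive field on the input at this output position is [1 3.9 / 5.1 5.3]. Elementwise product with the kernel and sum: 3.9·-1 + 5.1·0.5 + 5.3·-1.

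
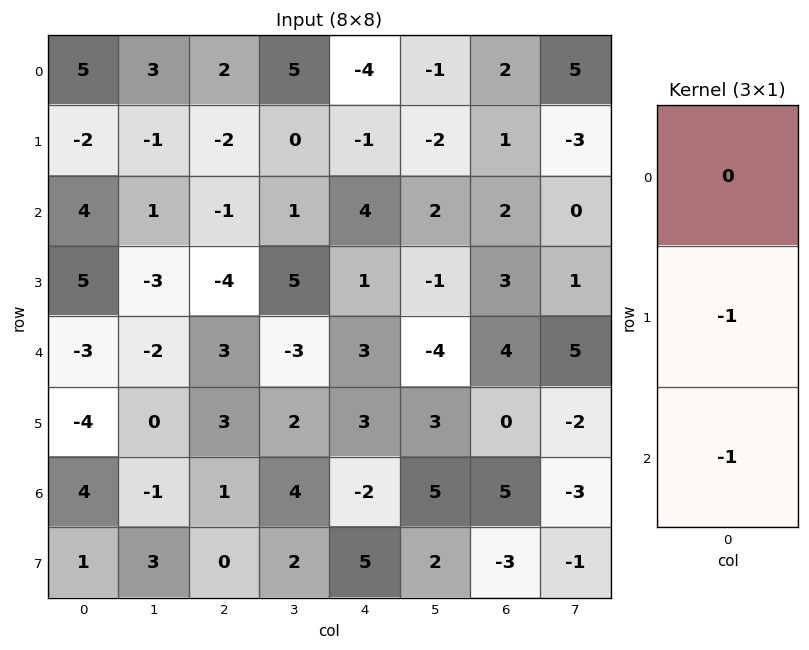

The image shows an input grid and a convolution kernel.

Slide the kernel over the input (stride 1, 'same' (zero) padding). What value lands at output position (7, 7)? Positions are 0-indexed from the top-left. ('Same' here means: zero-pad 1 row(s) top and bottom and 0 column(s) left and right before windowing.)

The receptive field on the zero-padded input at this output position is [-3 / -1 / 0]. Elementwise product with the kernel and sum: -1·-1 + 0·-1.

1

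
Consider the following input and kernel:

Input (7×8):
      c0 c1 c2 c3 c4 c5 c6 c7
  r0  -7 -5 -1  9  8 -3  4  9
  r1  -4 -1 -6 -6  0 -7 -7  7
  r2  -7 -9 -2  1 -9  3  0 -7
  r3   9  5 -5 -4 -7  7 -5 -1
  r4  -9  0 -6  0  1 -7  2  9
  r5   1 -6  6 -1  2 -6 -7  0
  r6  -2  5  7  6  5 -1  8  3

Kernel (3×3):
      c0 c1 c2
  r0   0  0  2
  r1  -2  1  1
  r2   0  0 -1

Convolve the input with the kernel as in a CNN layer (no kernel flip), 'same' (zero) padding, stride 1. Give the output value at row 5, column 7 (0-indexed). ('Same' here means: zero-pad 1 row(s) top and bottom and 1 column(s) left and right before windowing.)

The receptive field on the zero-padded input at this output position is [2 9 0 / -7 0 0 / 8 3 0]. Elementwise product with the kernel and sum: 0·2 + -7·-2 + 0·1 + 0·1 + 0·-1.

14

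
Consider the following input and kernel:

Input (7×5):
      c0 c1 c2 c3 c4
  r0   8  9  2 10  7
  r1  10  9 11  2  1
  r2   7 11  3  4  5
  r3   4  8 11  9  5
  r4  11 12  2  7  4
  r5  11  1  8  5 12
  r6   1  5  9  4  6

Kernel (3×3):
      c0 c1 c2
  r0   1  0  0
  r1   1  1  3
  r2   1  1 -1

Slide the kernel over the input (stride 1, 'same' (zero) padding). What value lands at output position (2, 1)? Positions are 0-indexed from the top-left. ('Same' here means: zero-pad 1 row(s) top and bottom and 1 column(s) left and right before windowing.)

38

The receptive field on the zero-padded input at this output position is [10 9 11 / 7 11 3 / 4 8 11]. Elementwise product with the kernel and sum: 10·1 + 7·1 + 11·1 + 3·3 + 4·1 + 8·1 + 11·-1.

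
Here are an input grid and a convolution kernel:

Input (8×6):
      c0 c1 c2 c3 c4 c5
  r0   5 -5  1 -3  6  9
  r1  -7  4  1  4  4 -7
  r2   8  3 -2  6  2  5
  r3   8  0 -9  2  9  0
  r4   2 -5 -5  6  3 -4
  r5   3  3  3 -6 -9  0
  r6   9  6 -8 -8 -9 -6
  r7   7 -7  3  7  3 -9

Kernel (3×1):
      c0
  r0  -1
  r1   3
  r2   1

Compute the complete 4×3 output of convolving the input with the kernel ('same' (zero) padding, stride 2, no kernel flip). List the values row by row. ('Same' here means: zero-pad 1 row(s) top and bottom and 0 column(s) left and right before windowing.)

Output[0,0]: The receptive field on the zero-padded input at this output position is [0 / 5 / -7]. Elementwise product with the kernel and sum: 0·-1 + 5·3 + -7·1.

8 4 22
39 -16 11
1 -3 -9
31 -24 -15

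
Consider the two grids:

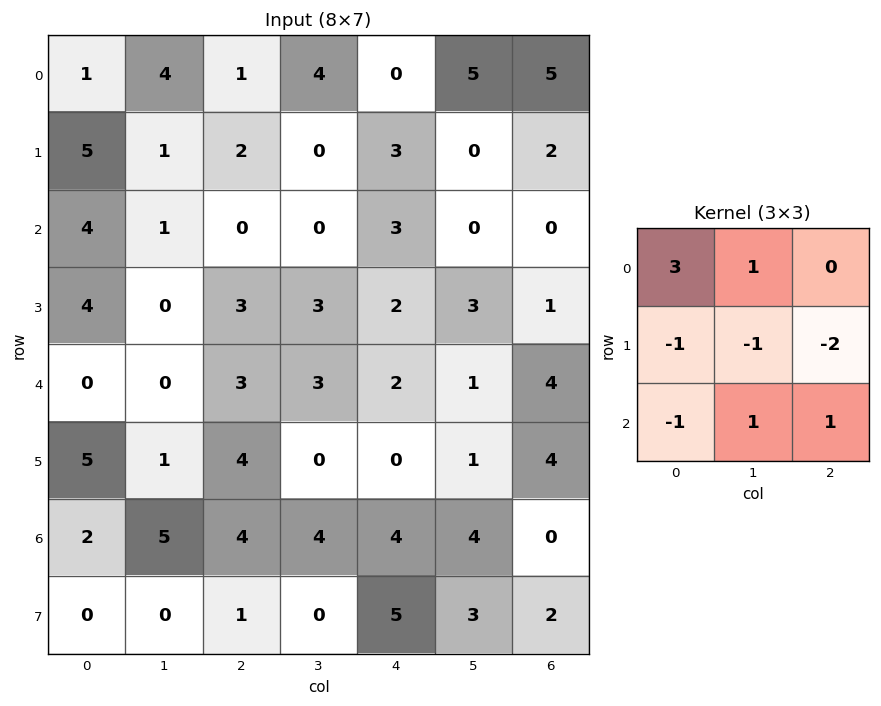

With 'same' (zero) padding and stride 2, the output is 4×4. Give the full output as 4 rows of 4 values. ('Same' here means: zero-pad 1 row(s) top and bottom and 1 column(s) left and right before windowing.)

Output[0,0]: The receptive field on the zero-padded input at this output position is [0 0 0 / 0 1 4 / 0 5 1]. Elementwise product with the kernel and sum: 0·3 + 0·1 + 0·-1 + 1·-1 + 4·-2 + 0·-1 + 5·1 + 1·1.

-3 -12 -11 -8
3 10 2 0
10 -3 5 8
-7 -9 -8 2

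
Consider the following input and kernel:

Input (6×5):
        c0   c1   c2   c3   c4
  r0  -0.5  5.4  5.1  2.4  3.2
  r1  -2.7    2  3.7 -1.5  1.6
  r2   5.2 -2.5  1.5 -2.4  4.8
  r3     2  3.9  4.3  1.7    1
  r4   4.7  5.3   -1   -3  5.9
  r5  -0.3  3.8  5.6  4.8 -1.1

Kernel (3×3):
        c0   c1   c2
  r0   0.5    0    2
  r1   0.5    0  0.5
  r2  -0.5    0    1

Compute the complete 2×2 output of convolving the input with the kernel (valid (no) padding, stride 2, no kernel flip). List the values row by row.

9.35 15.65
5.4 19.4

Output[0,0]: The receptive field on the input at this output position is [-0.5 5.4 5.1 / -2.7 2 3.7 / 5.2 -2.5 1.5]. Elementwise product with the kernel and sum: -0.5·0.5 + 5.1·2 + -2.7·0.5 + 3.7·0.5 + 5.2·-0.5 + 1.5·1.
Output[0,1]: The receptive field on the input at this output position is [5.1 2.4 3.2 / 3.7 -1.5 1.6 / 1.5 -2.4 4.8]. Elementwise product with the kernel and sum: 5.1·0.5 + 3.2·2 + 3.7·0.5 + 1.6·0.5 + 1.5·-0.5 + 4.8·1.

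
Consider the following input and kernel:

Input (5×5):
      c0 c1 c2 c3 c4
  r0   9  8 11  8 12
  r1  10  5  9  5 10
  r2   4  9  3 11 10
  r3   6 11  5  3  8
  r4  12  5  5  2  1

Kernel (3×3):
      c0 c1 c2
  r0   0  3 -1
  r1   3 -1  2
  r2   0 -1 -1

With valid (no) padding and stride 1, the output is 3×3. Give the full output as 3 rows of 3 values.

44 27 33
-1 60 12
31 25 48

Output[0,0]: The receptive field on the input at this output position is [9 8 11 / 10 5 9 / 4 9 3]. Elementwise product with the kernel and sum: 8·3 + 11·-1 + 10·3 + 5·-1 + 9·2 + 9·-1 + 3·-1.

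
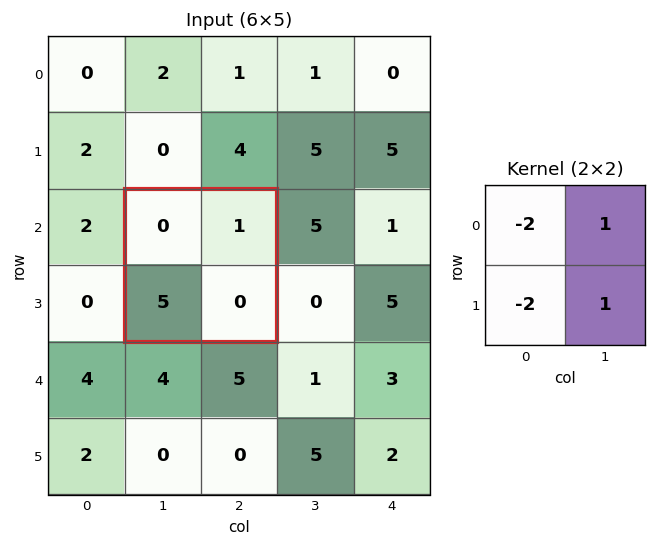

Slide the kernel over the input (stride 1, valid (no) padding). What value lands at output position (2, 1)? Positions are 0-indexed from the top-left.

The receptive field on the input at this output position is [0 1 / 5 0]. Elementwise product with the kernel and sum: 0·-2 + 1·1 + 5·-2 + 0·1.

-9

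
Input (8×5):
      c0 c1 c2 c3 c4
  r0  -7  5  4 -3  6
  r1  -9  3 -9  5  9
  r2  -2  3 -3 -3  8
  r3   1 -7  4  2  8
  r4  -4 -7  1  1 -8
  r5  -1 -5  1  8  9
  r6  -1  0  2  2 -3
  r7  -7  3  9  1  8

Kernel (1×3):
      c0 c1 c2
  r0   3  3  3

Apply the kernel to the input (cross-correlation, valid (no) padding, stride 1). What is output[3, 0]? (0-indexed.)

The receptive field on the input at this output position is [1 -7 4]. Elementwise product with the kernel and sum: 1·3 + -7·3 + 4·3.

-6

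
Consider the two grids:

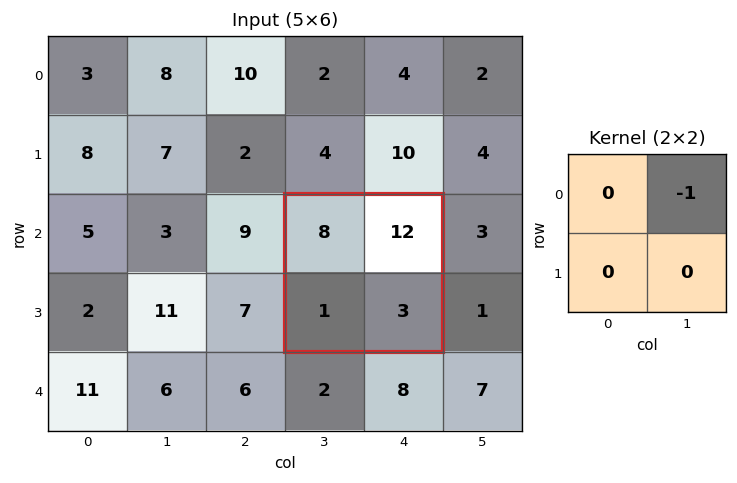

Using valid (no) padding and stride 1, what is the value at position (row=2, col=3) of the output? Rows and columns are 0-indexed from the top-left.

The receptive field on the input at this output position is [8 12 / 1 3]. Elementwise product with the kernel and sum: 12·-1.

-12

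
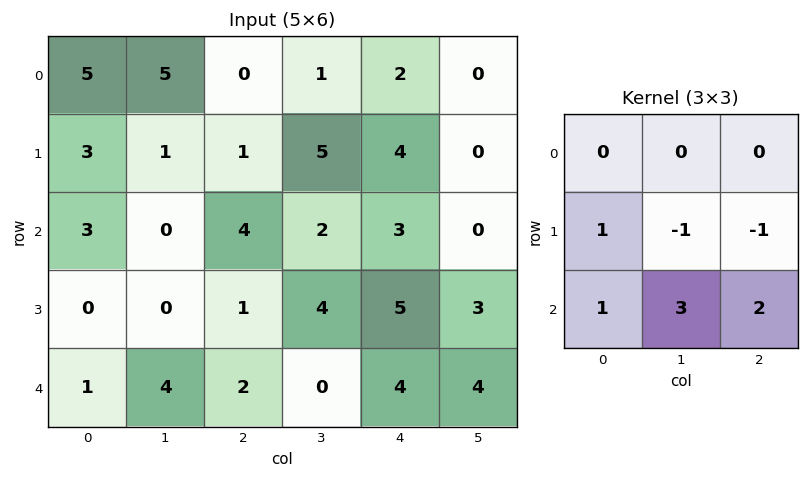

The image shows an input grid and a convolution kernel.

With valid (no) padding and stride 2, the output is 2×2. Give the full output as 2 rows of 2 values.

Output[0,0]: The receptive field on the input at this output position is [5 5 0 / 3 1 1 / 3 0 4]. Elementwise product with the kernel and sum: 3·1 + 1·-1 + 1·-1 + 3·1 + 0·3 + 4·2.
Output[0,1]: The receptive field on the input at this output position is [0 1 2 / 1 5 4 / 4 2 3]. Elementwise product with the kernel and sum: 1·1 + 5·-1 + 4·-1 + 4·1 + 2·3 + 3·2.

12 8
16 2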